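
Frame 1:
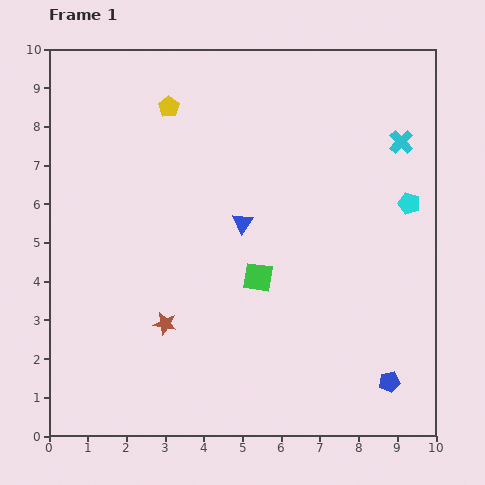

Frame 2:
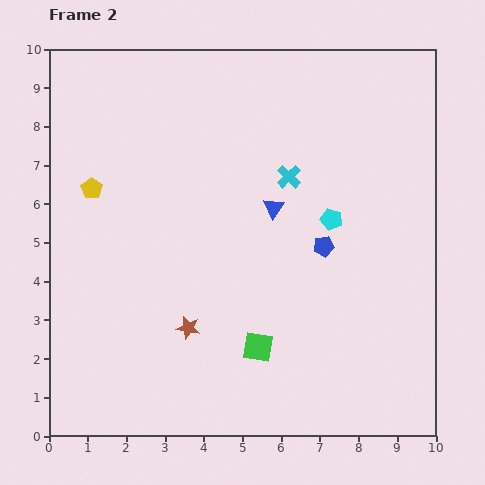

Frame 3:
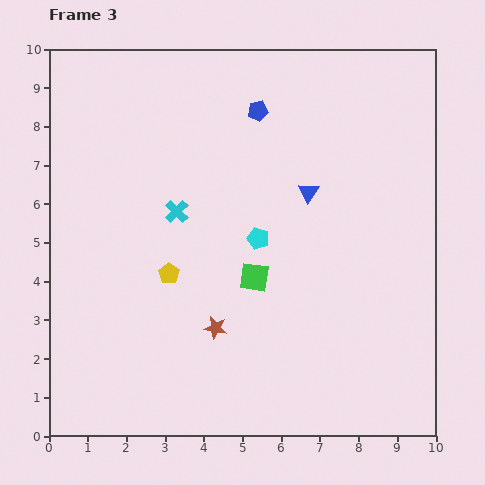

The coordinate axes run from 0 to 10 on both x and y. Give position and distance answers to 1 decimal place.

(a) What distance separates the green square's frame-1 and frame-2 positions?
1.8

The green square moved from (5.4, 4.1) to (5.4, 2.3), a distance of √(0.0² + 1.8²) ≈ 1.8.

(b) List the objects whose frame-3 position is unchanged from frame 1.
none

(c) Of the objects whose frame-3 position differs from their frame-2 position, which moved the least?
the brown star

(moved 0.7)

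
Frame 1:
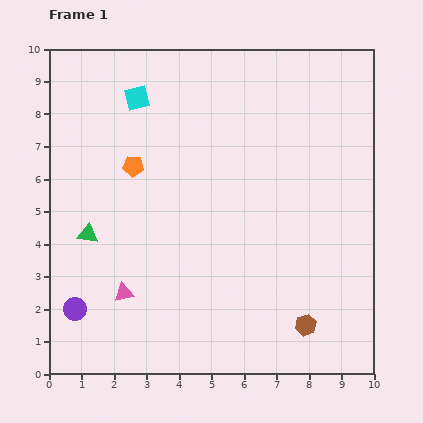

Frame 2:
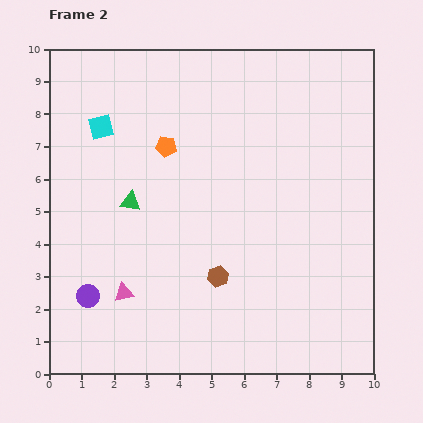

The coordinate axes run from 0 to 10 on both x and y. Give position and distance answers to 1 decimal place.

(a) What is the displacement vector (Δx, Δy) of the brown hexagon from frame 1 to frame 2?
(-2.7, 1.5)

The brown hexagon was at (7.9, 1.5) in frame 1 and (5.2, 3.0) in frame 2.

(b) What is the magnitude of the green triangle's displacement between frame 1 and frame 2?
1.6

The green triangle moved from (1.2, 4.3) to (2.5, 5.3), a distance of √(1.3² + 1.0²) ≈ 1.6.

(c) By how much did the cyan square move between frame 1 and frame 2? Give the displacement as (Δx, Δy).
(-1.1, -0.9)

The cyan square was at (2.7, 8.5) in frame 1 and (1.6, 7.6) in frame 2.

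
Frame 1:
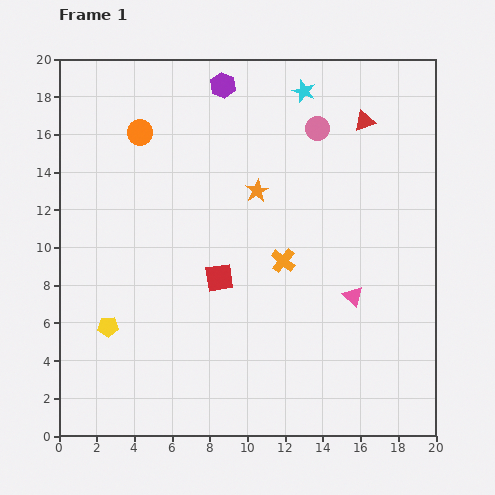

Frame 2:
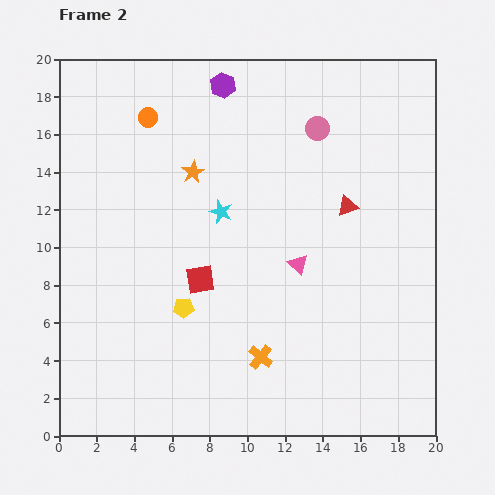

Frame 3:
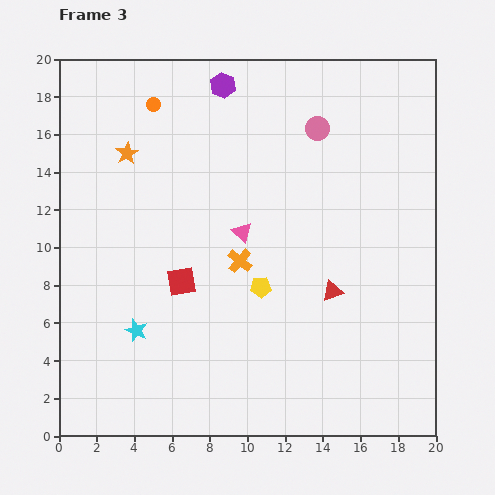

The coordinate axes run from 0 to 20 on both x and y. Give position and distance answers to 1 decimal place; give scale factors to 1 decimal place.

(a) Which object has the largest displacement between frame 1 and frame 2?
the cyan star

(moved 7.8; next 5.2)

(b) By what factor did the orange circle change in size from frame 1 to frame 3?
0.6×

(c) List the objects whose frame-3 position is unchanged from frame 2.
the pink circle, the purple hexagon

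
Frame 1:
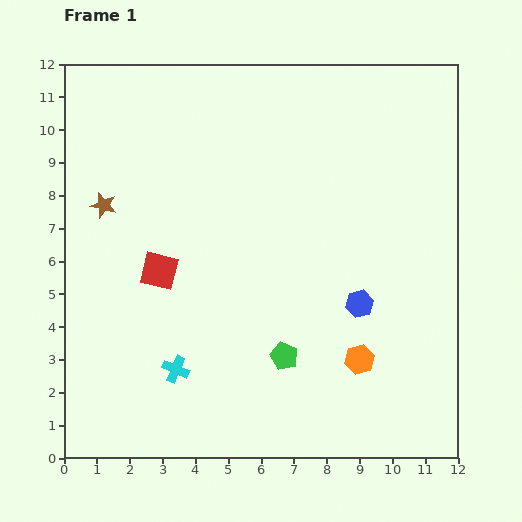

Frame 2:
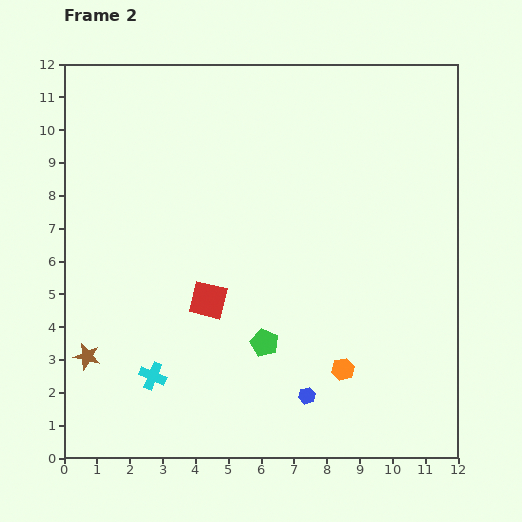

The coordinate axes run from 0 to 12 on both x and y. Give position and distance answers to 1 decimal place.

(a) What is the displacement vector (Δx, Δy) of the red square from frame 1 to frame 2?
(1.5, -0.9)

The red square was at (2.9, 5.7) in frame 1 and (4.4, 4.8) in frame 2.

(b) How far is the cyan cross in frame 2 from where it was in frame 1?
0.7

The cyan cross moved from (3.4, 2.7) to (2.7, 2.5), a distance of √(0.7² + 0.2²) ≈ 0.7.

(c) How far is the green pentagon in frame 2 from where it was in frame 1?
0.7

The green pentagon moved from (6.7, 3.1) to (6.1, 3.5), a distance of √(0.6² + 0.4²) ≈ 0.7.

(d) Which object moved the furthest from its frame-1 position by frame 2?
the brown star

(moved 4.6; next 3.2)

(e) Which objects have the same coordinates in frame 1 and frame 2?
none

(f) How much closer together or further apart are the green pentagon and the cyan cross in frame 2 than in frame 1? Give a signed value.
+0.2

Distance in frame 1: 3.3. Distance in frame 2: 3.5.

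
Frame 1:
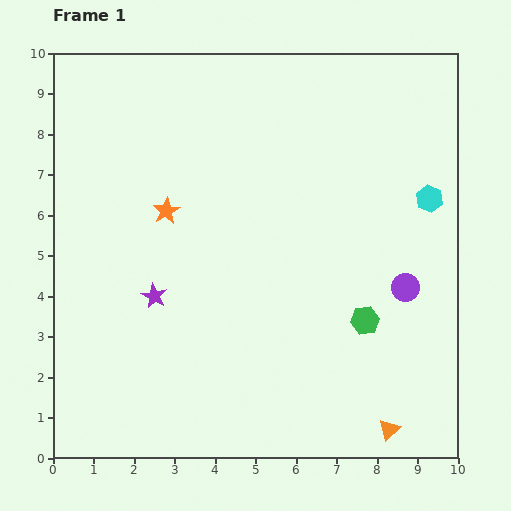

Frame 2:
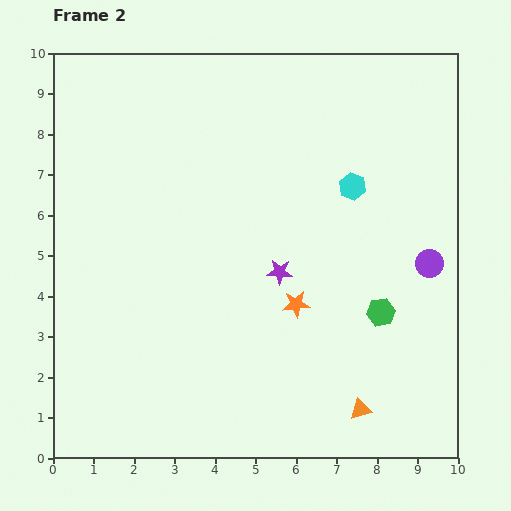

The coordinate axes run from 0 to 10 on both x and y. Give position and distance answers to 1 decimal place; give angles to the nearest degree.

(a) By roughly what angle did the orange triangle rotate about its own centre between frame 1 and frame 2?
29° clockwise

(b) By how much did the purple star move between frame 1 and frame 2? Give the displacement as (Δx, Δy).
(3.1, 0.6)

The purple star was at (2.5, 4.0) in frame 1 and (5.6, 4.6) in frame 2.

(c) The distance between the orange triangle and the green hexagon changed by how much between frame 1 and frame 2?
-0.3

Distance in frame 1: 2.8. Distance in frame 2: 2.5.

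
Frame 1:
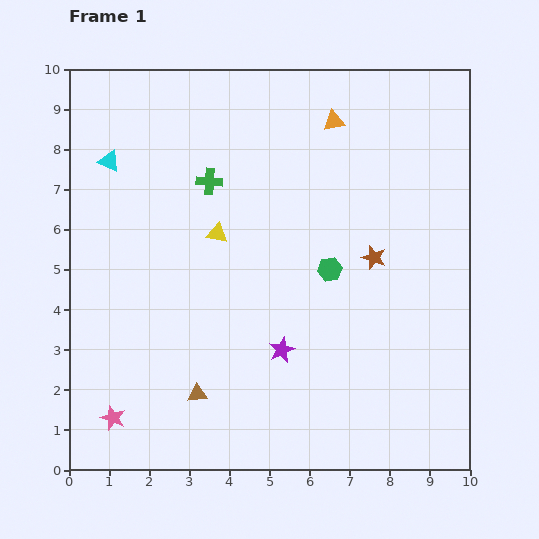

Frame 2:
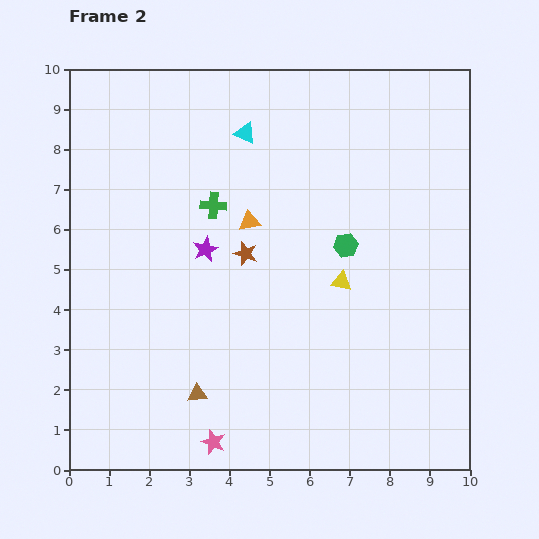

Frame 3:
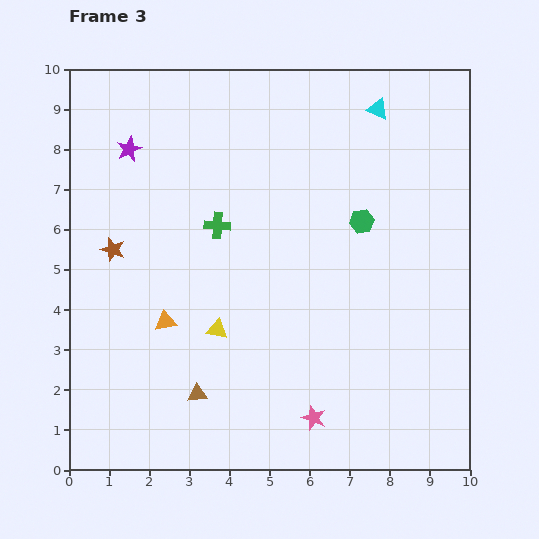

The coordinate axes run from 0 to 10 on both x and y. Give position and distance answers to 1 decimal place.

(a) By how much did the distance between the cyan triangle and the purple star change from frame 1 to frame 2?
-3.3

Distance in frame 1: 6.4. Distance in frame 2: 3.1.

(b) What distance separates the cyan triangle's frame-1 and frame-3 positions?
6.8

The cyan triangle moved from (1.0, 7.7) to (7.7, 9.0), a distance of √(6.7² + 1.3²) ≈ 6.8.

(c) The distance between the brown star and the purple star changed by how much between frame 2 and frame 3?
+1.5

Distance in frame 2: 1.0. Distance in frame 3: 2.5.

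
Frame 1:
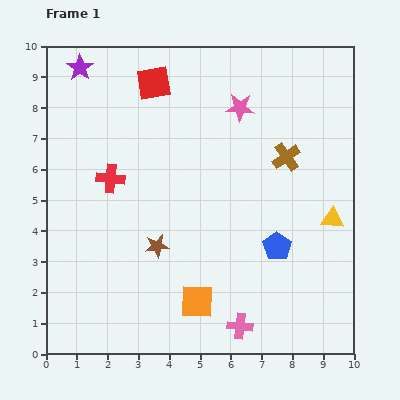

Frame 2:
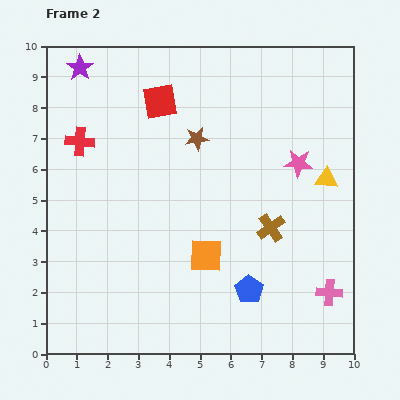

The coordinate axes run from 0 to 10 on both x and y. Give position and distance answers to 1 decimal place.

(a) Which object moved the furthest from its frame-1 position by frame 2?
the brown star

(moved 3.7; next 3.1)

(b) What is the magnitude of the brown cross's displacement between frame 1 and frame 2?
2.4

The brown cross moved from (7.8, 6.4) to (7.3, 4.1), a distance of √(0.5² + 2.3²) ≈ 2.4.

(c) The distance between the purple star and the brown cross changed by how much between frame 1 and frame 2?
+0.8

Distance in frame 1: 7.3. Distance in frame 2: 8.1.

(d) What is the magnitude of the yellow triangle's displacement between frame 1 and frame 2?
1.3

The yellow triangle moved from (9.3, 4.4) to (9.1, 5.7), a distance of √(0.2² + 1.3²) ≈ 1.3.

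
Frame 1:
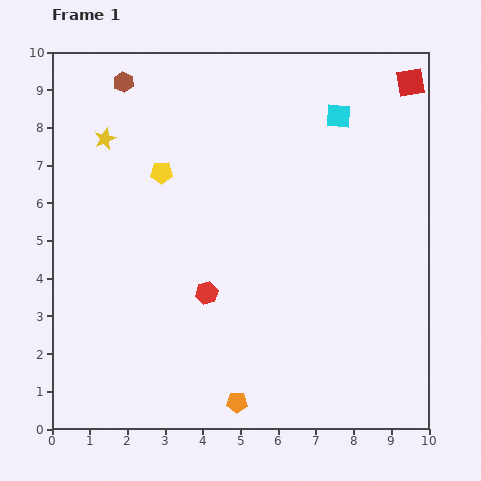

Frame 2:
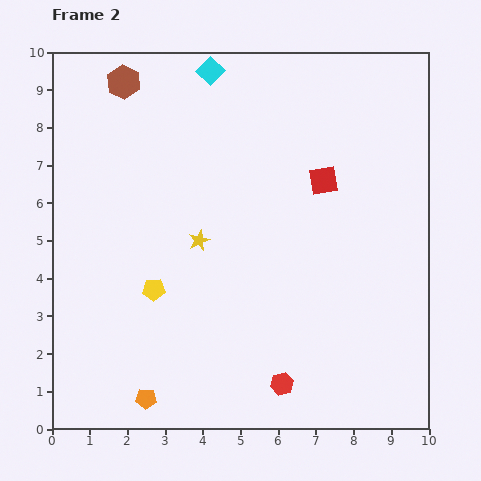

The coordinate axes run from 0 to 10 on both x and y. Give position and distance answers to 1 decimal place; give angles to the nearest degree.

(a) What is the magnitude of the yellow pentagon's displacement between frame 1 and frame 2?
3.1

The yellow pentagon moved from (2.9, 6.8) to (2.7, 3.7), a distance of √(0.2² + 3.1²) ≈ 3.1.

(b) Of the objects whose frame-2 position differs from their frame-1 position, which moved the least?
the orange pentagon

(moved 2.4)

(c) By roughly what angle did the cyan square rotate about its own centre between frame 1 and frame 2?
40° clockwise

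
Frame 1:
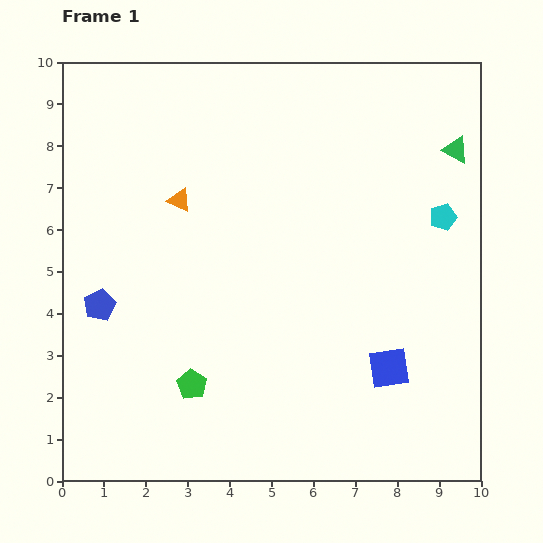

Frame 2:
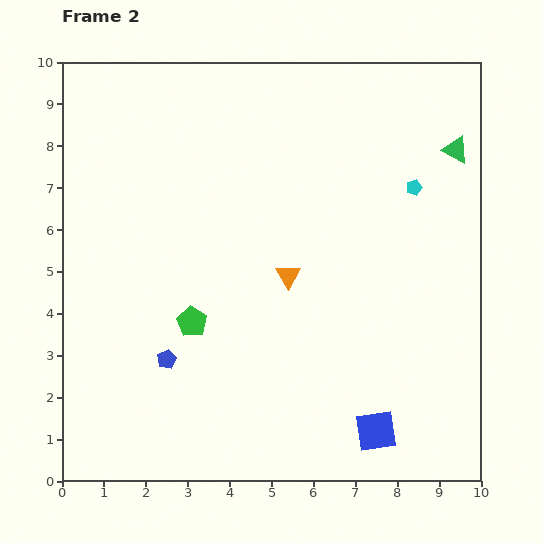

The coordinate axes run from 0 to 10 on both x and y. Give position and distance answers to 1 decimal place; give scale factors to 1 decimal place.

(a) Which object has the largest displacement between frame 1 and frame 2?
the orange triangle

(moved 3.2; next 2.1)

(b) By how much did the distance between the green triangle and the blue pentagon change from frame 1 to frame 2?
-0.8

Distance in frame 1: 9.3. Distance in frame 2: 8.5.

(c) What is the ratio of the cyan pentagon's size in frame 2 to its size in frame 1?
0.6×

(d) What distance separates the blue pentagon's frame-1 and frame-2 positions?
2.1

The blue pentagon moved from (0.9, 4.2) to (2.5, 2.9), a distance of √(1.6² + 1.3²) ≈ 2.1.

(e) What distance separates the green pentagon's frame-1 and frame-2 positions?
1.5

The green pentagon moved from (3.1, 2.3) to (3.1, 3.8), a distance of √(0.0² + 1.5²) ≈ 1.5.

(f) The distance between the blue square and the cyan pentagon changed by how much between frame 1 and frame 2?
+2.1

Distance in frame 1: 3.8. Distance in frame 2: 5.9.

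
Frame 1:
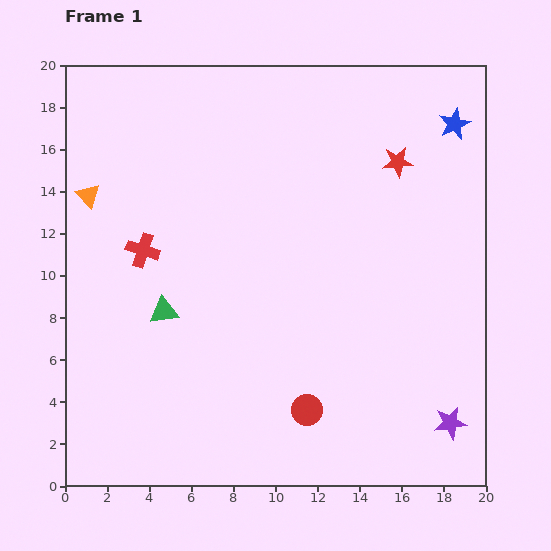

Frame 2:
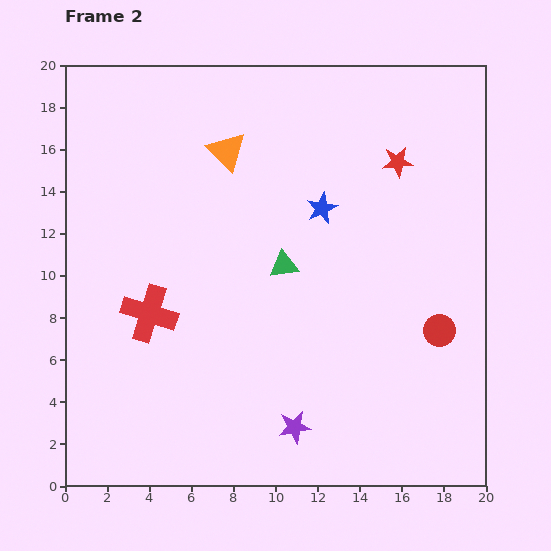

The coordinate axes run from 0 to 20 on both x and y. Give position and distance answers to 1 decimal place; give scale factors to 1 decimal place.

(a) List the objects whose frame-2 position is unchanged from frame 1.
the red star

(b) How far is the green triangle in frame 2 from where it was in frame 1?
6.1

The green triangle moved from (4.7, 8.3) to (10.4, 10.5), a distance of √(5.7² + 2.2²) ≈ 6.1.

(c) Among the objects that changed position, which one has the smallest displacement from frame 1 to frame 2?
the red cross

(moved 3.0)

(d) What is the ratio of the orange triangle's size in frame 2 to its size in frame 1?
1.6×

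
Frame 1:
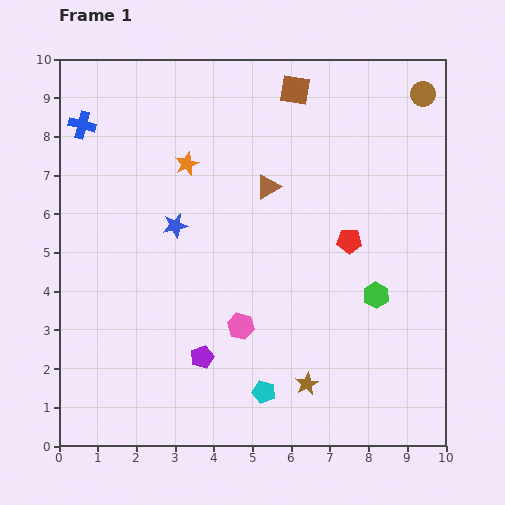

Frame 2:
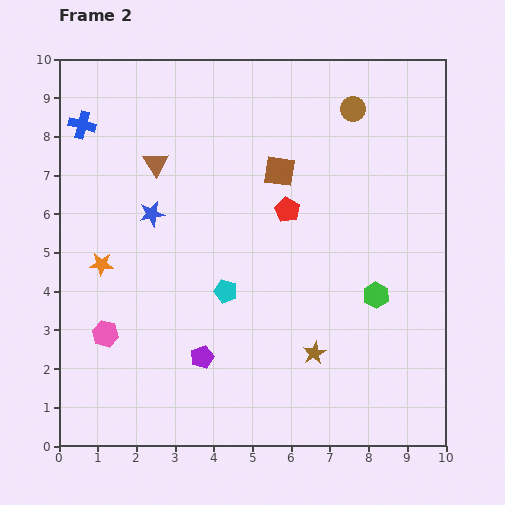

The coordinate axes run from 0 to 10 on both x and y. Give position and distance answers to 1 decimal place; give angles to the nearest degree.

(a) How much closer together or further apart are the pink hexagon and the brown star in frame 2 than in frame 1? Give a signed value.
+3.1

Distance in frame 1: 2.3. Distance in frame 2: 5.4.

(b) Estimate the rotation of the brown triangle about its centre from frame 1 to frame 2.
33° counter-clockwise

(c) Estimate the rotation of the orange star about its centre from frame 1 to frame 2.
29° clockwise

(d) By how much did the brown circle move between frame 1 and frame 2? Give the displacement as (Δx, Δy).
(-1.8, -0.4)

The brown circle was at (9.4, 9.1) in frame 1 and (7.6, 8.7) in frame 2.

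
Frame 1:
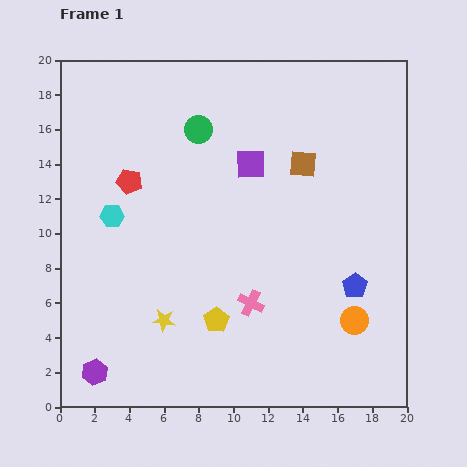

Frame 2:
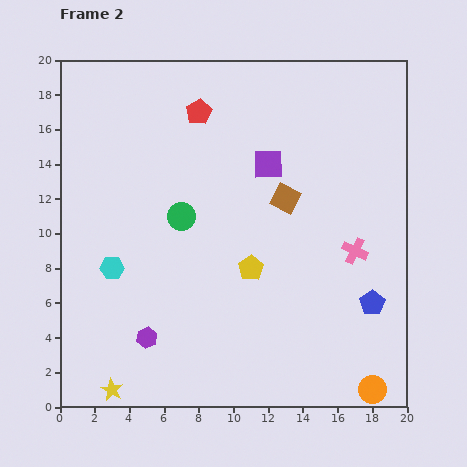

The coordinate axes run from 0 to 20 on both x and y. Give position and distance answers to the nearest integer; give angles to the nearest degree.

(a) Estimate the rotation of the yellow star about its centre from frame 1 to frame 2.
22° clockwise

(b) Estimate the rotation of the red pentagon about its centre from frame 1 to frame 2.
30° clockwise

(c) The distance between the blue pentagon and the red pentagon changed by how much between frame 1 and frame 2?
+1

Distance in frame 1: 14. Distance in frame 2: 15.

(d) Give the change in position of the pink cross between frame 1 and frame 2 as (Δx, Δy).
(6, 3)

The pink cross was at (11, 6) in frame 1 and (17, 9) in frame 2.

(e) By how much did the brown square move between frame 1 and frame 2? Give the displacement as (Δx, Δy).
(-1, -2)

The brown square was at (14, 14) in frame 1 and (13, 12) in frame 2.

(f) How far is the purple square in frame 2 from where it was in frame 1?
1

The purple square moved from (11, 14) to (12, 14), a distance of √(1² + 0²) ≈ 1.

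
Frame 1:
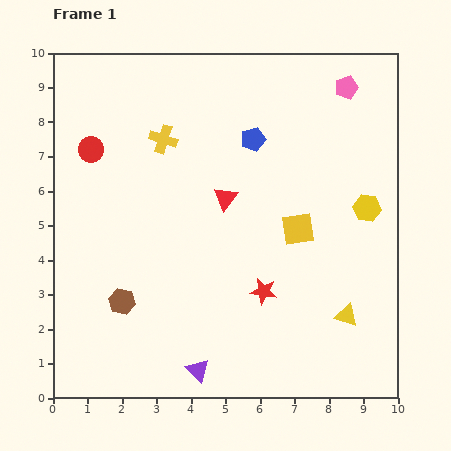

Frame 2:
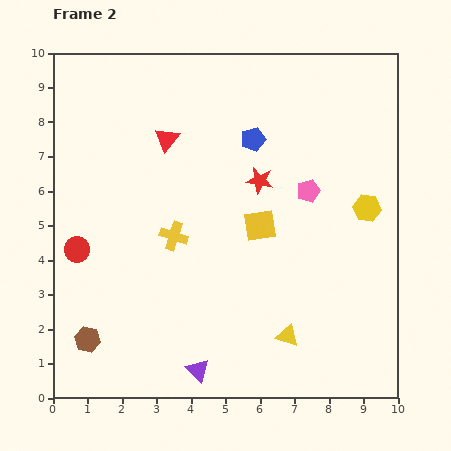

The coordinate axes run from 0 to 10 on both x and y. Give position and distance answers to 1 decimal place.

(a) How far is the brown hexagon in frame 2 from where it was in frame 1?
1.5

The brown hexagon moved from (2.0, 2.8) to (1.0, 1.7), a distance of √(1.0² + 1.1²) ≈ 1.5.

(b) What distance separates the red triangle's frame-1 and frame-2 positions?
2.4

The red triangle moved from (5.0, 5.8) to (3.3, 7.5), a distance of √(1.7² + 1.7²) ≈ 2.4.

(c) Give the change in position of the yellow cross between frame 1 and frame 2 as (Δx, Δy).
(0.3, -2.8)

The yellow cross was at (3.2, 7.5) in frame 1 and (3.5, 4.7) in frame 2.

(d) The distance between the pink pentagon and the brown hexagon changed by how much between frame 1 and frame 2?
-1.3

Distance in frame 1: 9.0. Distance in frame 2: 7.7.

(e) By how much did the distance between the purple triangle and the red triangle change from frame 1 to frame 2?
+1.7

Distance in frame 1: 5.1. Distance in frame 2: 6.8.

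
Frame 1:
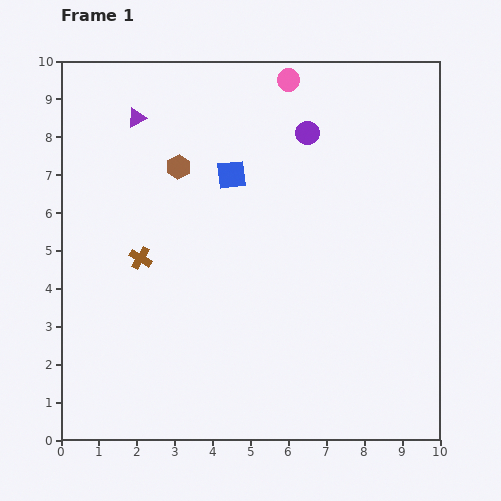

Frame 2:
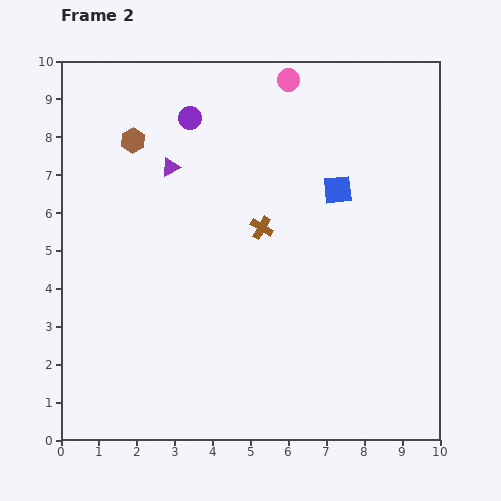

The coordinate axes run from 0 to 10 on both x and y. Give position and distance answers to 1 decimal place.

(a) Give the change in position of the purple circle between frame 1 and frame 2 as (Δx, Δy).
(-3.1, 0.4)

The purple circle was at (6.5, 8.1) in frame 1 and (3.4, 8.5) in frame 2.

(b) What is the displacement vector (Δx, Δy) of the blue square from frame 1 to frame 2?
(2.8, -0.4)

The blue square was at (4.5, 7.0) in frame 1 and (7.3, 6.6) in frame 2.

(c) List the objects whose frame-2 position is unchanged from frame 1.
the pink circle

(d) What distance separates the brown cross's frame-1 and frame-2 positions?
3.3

The brown cross moved from (2.1, 4.8) to (5.3, 5.6), a distance of √(3.2² + 0.8²) ≈ 3.3.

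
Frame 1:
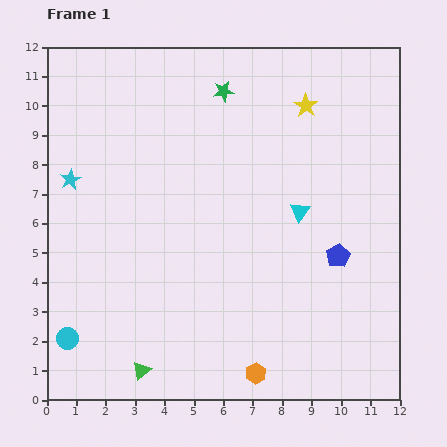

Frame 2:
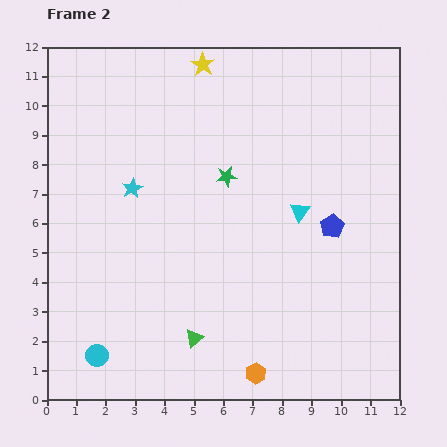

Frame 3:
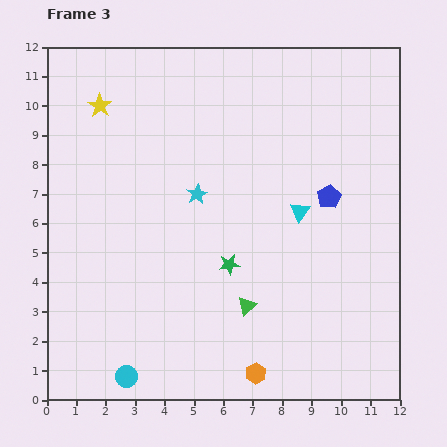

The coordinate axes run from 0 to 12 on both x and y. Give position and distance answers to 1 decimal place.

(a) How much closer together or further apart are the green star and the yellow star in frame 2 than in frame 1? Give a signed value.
+1.1

Distance in frame 1: 2.8. Distance in frame 2: 3.9.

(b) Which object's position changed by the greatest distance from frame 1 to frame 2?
the yellow star

(moved 3.8; next 2.9)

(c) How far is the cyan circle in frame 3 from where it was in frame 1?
2.4

The cyan circle moved from (0.7, 2.1) to (2.7, 0.8), a distance of √(2.0² + 1.3²) ≈ 2.4.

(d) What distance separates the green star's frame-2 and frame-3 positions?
3.0

The green star moved from (6.1, 7.6) to (6.2, 4.6), a distance of √(0.1² + 3.0²) ≈ 3.0.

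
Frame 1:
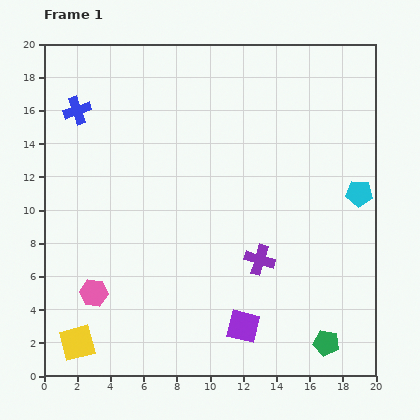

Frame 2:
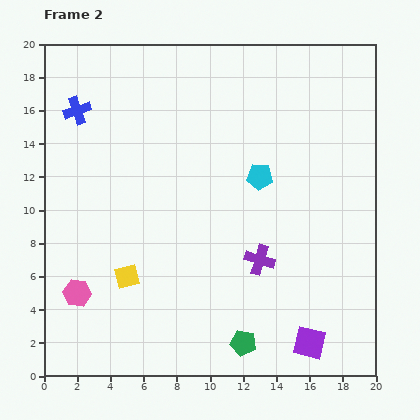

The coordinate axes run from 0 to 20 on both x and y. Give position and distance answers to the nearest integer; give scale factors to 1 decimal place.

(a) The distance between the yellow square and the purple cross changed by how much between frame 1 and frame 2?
-4

Distance in frame 1: 12. Distance in frame 2: 8.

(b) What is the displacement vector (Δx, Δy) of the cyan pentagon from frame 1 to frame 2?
(-6, 1)

The cyan pentagon was at (19, 11) in frame 1 and (13, 12) in frame 2.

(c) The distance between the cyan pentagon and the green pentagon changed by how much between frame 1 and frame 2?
+1

Distance in frame 1: 9. Distance in frame 2: 10.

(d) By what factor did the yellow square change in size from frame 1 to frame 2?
0.7×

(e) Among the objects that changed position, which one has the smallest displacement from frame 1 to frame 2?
the pink hexagon

(moved 1)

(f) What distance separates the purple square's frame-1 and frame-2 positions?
4

The purple square moved from (12, 3) to (16, 2), a distance of √(4² + 1²) ≈ 4.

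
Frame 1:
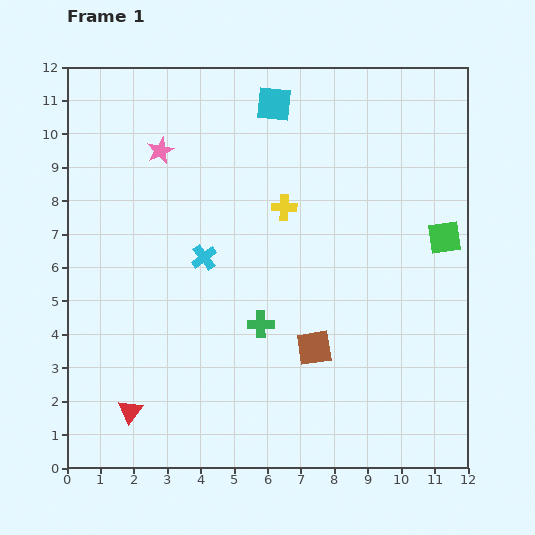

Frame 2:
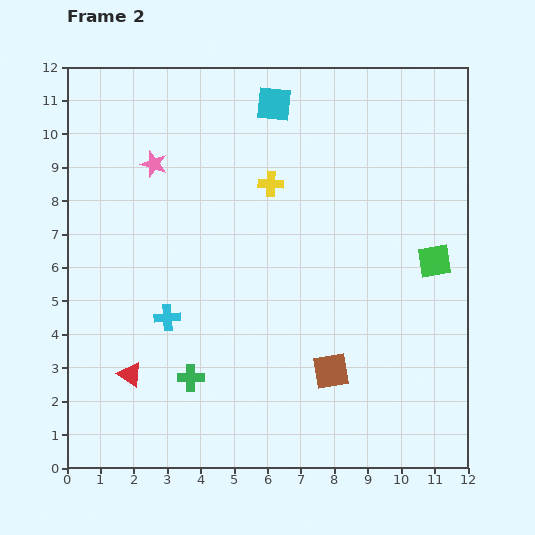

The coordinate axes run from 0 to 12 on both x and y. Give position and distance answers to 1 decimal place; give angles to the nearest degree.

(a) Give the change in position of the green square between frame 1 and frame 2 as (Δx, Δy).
(-0.3, -0.7)

The green square was at (11.3, 6.9) in frame 1 and (11.0, 6.2) in frame 2.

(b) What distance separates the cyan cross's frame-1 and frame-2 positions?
2.1

The cyan cross moved from (4.1, 6.3) to (3.0, 4.5), a distance of √(1.1² + 1.8²) ≈ 2.1.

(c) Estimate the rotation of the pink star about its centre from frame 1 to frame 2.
31° counter-clockwise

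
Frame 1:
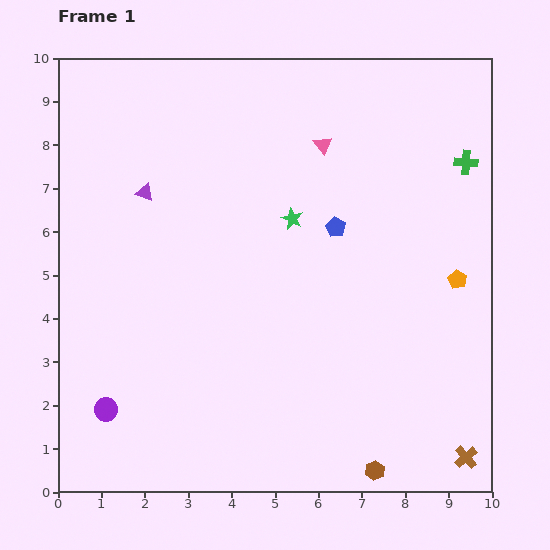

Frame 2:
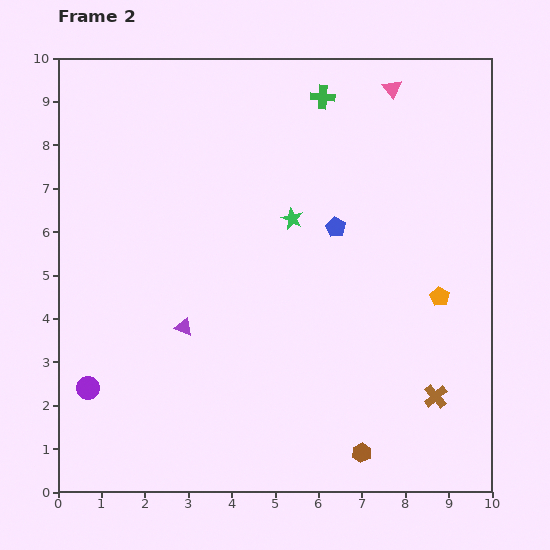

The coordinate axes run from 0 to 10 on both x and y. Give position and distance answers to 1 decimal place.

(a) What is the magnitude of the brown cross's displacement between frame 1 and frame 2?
1.6

The brown cross moved from (9.4, 0.8) to (8.7, 2.2), a distance of √(0.7² + 1.4²) ≈ 1.6.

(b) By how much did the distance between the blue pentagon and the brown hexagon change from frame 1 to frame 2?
-0.5

Distance in frame 1: 5.7. Distance in frame 2: 5.2.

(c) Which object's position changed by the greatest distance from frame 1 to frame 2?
the green cross

(moved 3.6; next 3.2)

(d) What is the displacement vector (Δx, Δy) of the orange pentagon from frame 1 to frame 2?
(-0.4, -0.4)

The orange pentagon was at (9.2, 4.9) in frame 1 and (8.8, 4.5) in frame 2.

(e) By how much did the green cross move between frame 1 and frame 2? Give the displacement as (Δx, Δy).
(-3.3, 1.5)

The green cross was at (9.4, 7.6) in frame 1 and (6.1, 9.1) in frame 2.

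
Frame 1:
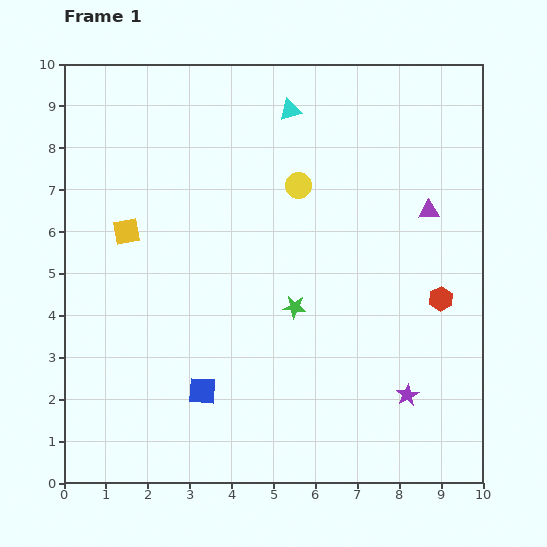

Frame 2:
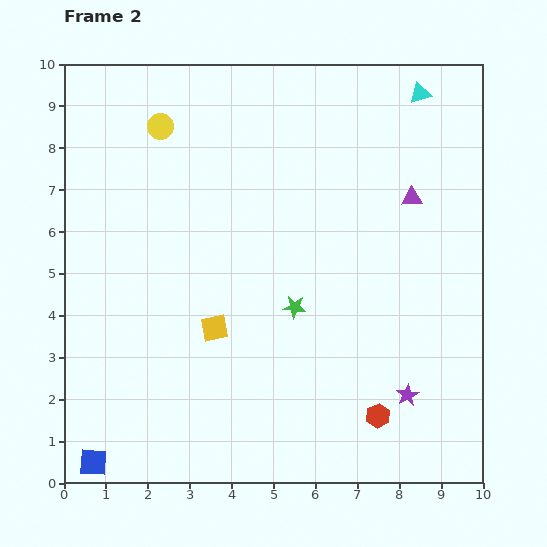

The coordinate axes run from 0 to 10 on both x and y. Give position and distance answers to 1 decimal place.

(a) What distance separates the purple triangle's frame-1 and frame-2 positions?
0.5

The purple triangle moved from (8.7, 6.5) to (8.3, 6.8), a distance of √(0.4² + 0.3²) ≈ 0.5.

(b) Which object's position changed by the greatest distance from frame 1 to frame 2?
the yellow circle

(moved 3.6; next 3.2)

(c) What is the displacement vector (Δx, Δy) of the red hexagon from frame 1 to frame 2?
(-1.5, -2.8)

The red hexagon was at (9.0, 4.4) in frame 1 and (7.5, 1.6) in frame 2.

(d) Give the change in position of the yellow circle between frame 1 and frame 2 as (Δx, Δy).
(-3.3, 1.4)

The yellow circle was at (5.6, 7.1) in frame 1 and (2.3, 8.5) in frame 2.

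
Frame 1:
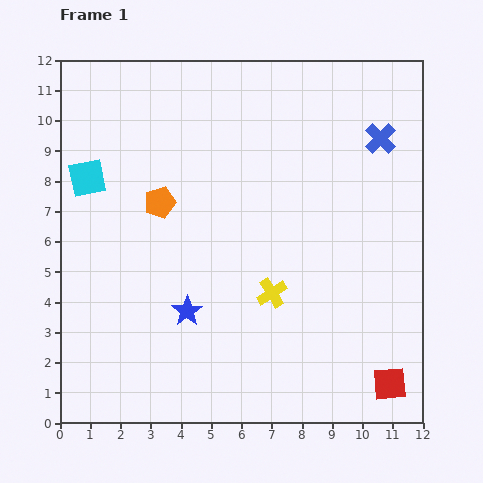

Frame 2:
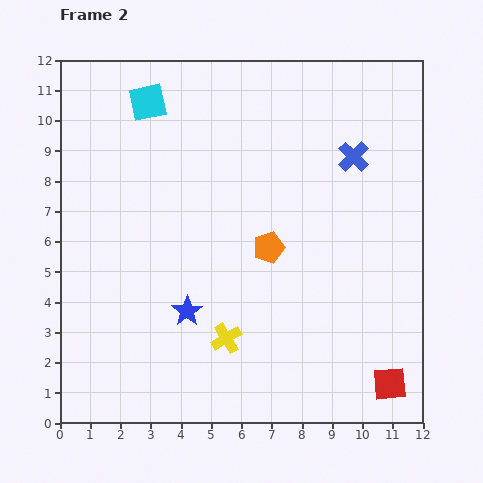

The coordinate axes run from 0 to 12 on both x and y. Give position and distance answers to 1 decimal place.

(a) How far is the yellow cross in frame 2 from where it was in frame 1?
2.1

The yellow cross moved from (7.0, 4.3) to (5.5, 2.8), a distance of √(1.5² + 1.5²) ≈ 2.1.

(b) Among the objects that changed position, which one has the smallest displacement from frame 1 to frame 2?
the blue cross

(moved 1.1)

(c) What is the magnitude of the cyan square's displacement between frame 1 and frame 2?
3.2

The cyan square moved from (0.9, 8.1) to (2.9, 10.6), a distance of √(2.0² + 2.5²) ≈ 3.2.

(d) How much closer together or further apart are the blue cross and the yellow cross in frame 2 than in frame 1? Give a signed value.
+1.1

Distance in frame 1: 6.2. Distance in frame 2: 7.3.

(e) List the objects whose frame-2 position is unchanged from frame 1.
the red square, the blue star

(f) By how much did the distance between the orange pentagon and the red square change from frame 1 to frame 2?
-3.7

Distance in frame 1: 9.7. Distance in frame 2: 6.0.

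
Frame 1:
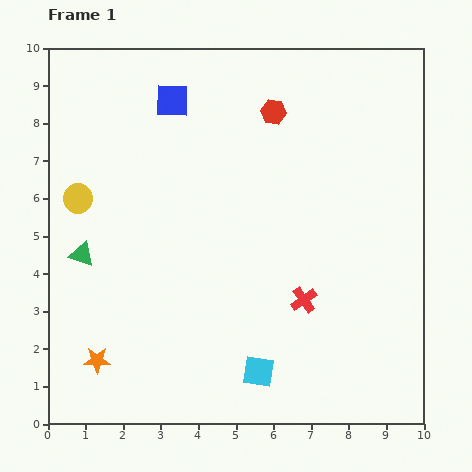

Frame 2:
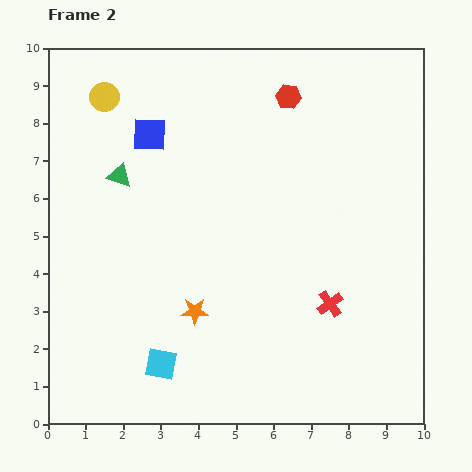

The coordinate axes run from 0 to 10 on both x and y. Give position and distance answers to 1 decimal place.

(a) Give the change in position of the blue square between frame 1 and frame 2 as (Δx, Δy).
(-0.6, -0.9)

The blue square was at (3.3, 8.6) in frame 1 and (2.7, 7.7) in frame 2.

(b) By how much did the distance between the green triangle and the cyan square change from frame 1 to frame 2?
-0.5

Distance in frame 1: 5.6. Distance in frame 2: 5.1.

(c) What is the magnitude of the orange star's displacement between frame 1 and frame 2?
2.9

The orange star moved from (1.3, 1.7) to (3.9, 3.0), a distance of √(2.6² + 1.3²) ≈ 2.9.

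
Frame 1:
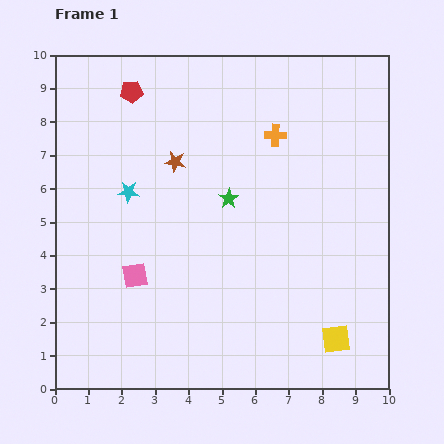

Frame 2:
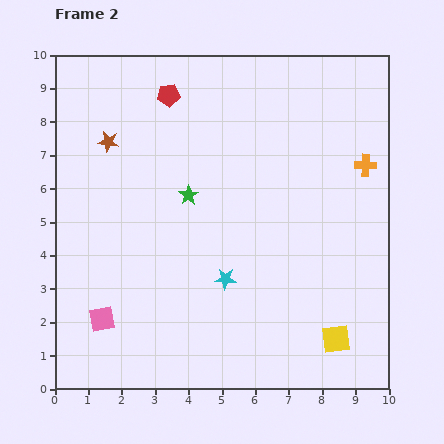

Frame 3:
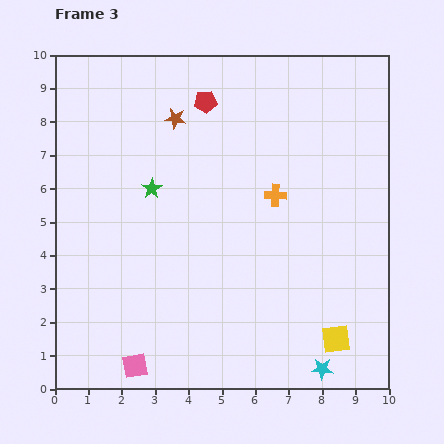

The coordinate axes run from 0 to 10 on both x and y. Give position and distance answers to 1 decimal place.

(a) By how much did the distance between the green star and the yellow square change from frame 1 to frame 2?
+0.9

Distance in frame 1: 5.3. Distance in frame 2: 6.2.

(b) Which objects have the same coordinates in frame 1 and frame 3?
the yellow square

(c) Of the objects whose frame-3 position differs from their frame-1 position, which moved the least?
the brown star

(moved 1.3)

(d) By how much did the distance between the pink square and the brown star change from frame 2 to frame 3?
+2.2

Distance in frame 2: 5.3. Distance in frame 3: 7.5.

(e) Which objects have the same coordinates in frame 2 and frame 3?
the yellow square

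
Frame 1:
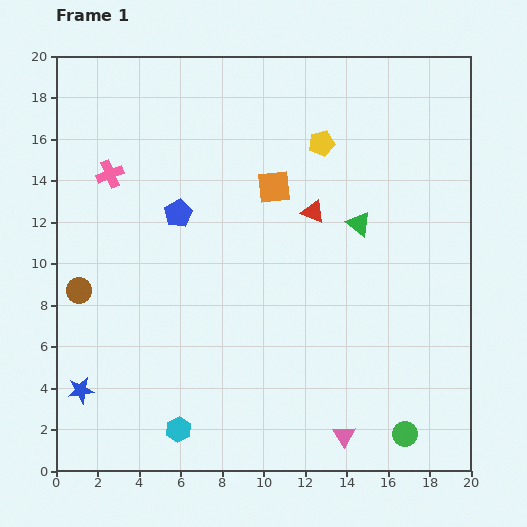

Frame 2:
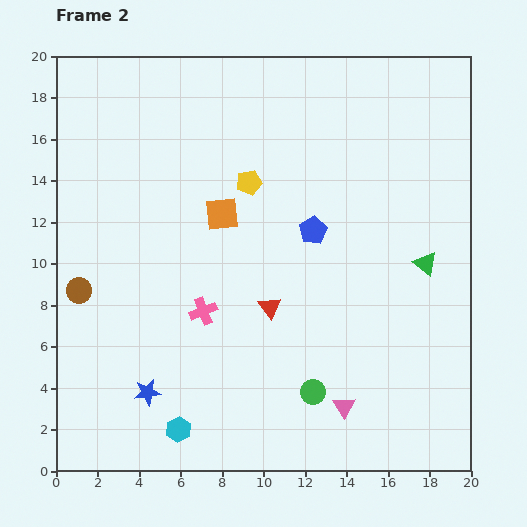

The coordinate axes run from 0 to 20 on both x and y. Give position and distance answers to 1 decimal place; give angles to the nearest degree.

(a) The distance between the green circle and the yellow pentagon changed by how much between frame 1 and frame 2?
-4.0

Distance in frame 1: 14.6. Distance in frame 2: 10.6.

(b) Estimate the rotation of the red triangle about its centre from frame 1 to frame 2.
31° clockwise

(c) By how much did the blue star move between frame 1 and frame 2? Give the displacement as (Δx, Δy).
(3.2, -0.1)

The blue star was at (1.2, 3.9) in frame 1 and (4.4, 3.8) in frame 2.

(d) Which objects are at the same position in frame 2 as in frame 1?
the cyan hexagon, the brown circle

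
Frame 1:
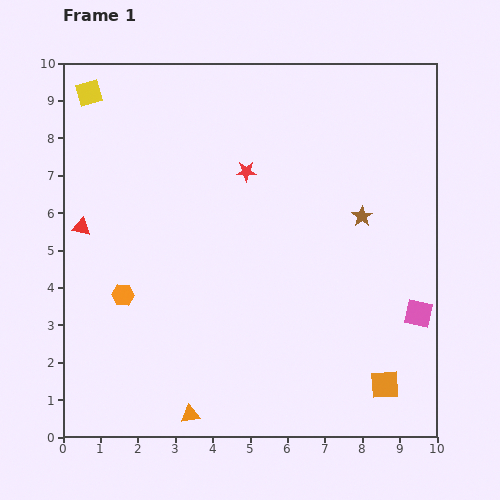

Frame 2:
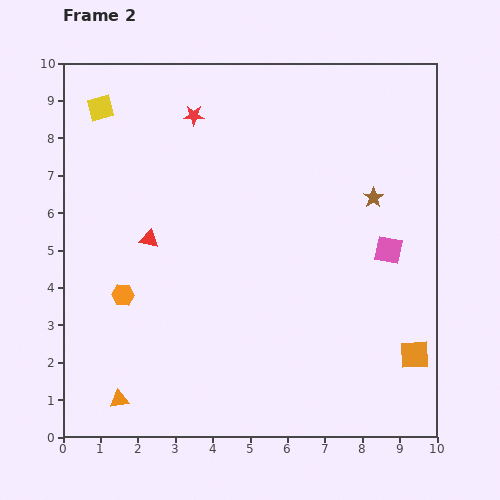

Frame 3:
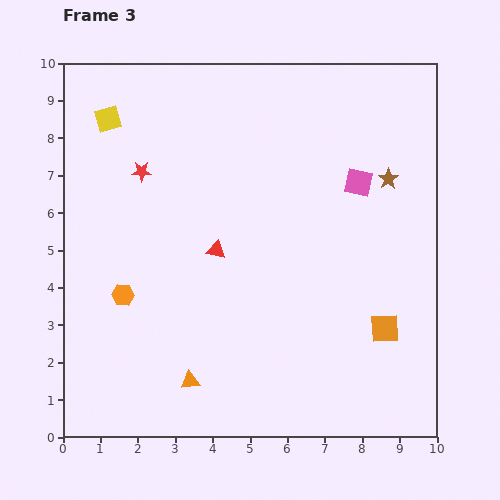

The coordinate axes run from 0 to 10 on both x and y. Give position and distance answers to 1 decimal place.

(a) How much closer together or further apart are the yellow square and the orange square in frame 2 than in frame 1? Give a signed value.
-0.4

Distance in frame 1: 11.1. Distance in frame 2: 10.7.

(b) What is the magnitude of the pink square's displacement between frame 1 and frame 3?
3.8

The pink square moved from (9.5, 3.3) to (7.9, 6.8), a distance of √(1.6² + 3.5²) ≈ 3.8.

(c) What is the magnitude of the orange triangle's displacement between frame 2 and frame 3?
2.0

The orange triangle moved from (1.5, 1.0) to (3.4, 1.5), a distance of √(1.9² + 0.5²) ≈ 2.0.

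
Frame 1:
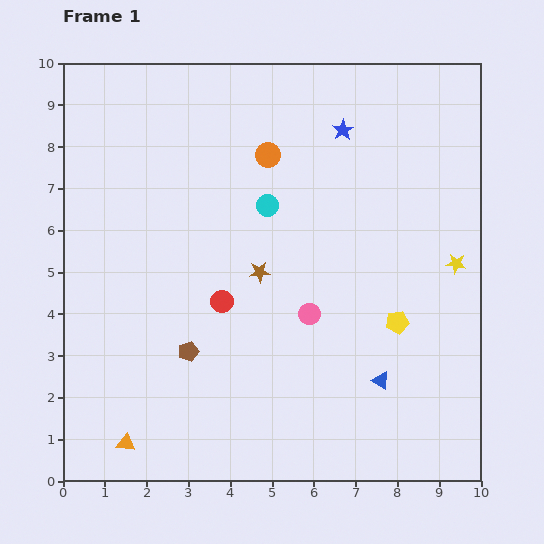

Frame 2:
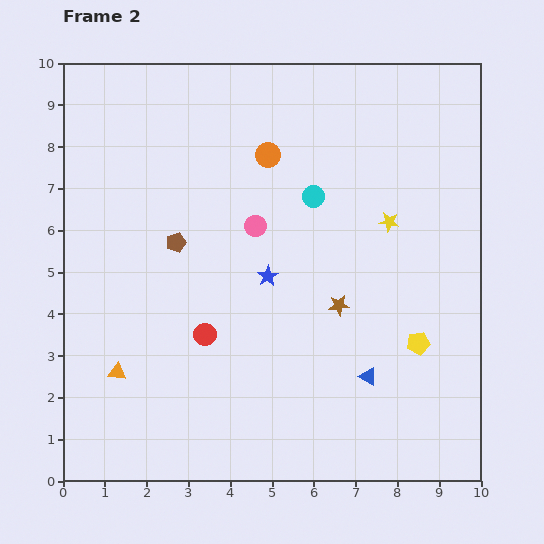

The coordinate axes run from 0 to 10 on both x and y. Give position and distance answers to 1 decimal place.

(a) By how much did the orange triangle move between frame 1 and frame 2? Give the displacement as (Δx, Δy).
(-0.2, 1.7)

The orange triangle was at (1.5, 0.9) in frame 1 and (1.3, 2.6) in frame 2.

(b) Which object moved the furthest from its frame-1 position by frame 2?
the blue star

(moved 3.9; next 2.6)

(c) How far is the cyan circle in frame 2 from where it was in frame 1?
1.1

The cyan circle moved from (4.9, 6.6) to (6.0, 6.8), a distance of √(1.1² + 0.2²) ≈ 1.1.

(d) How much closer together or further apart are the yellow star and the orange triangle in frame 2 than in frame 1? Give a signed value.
-1.6

Distance in frame 1: 9.0. Distance in frame 2: 7.4.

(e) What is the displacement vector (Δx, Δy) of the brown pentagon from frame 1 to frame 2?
(-0.3, 2.6)

The brown pentagon was at (3.0, 3.1) in frame 1 and (2.7, 5.7) in frame 2.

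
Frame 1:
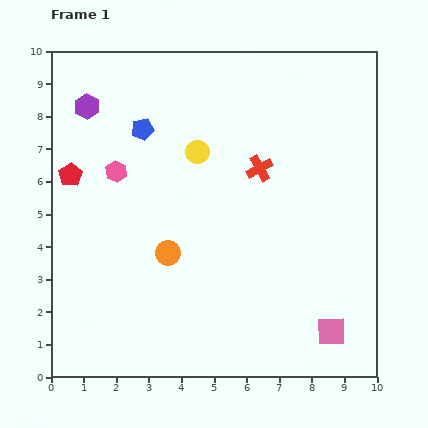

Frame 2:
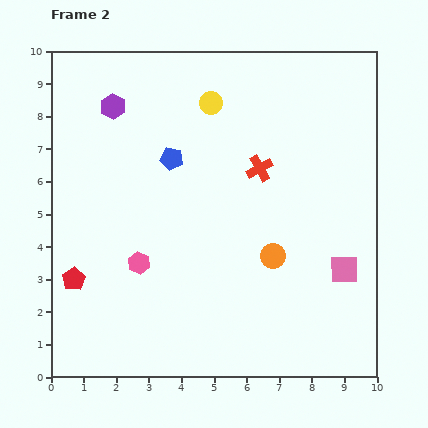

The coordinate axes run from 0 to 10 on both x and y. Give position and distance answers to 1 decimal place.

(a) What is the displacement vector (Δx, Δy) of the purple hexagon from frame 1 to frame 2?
(0.8, 0.0)

The purple hexagon was at (1.1, 8.3) in frame 1 and (1.9, 8.3) in frame 2.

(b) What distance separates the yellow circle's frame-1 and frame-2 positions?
1.6

The yellow circle moved from (4.5, 6.9) to (4.9, 8.4), a distance of √(0.4² + 1.5²) ≈ 1.6.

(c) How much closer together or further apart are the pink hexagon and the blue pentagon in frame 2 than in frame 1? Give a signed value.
+1.9

Distance in frame 1: 1.5. Distance in frame 2: 3.4.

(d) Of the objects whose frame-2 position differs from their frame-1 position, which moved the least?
the purple hexagon

(moved 0.8)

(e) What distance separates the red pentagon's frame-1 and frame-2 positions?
3.2

The red pentagon moved from (0.6, 6.2) to (0.7, 3.0), a distance of √(0.1² + 3.2²) ≈ 3.2.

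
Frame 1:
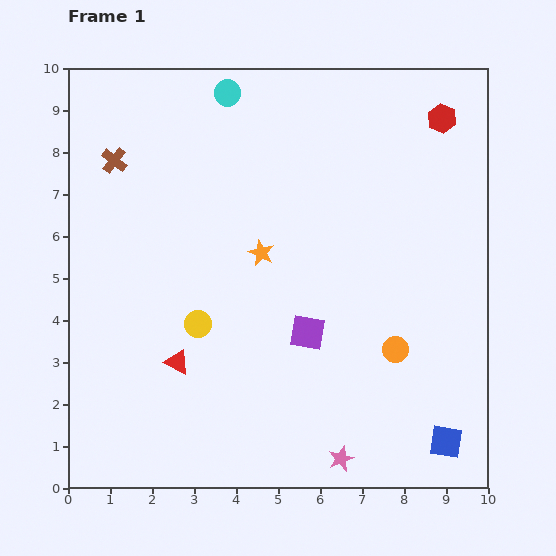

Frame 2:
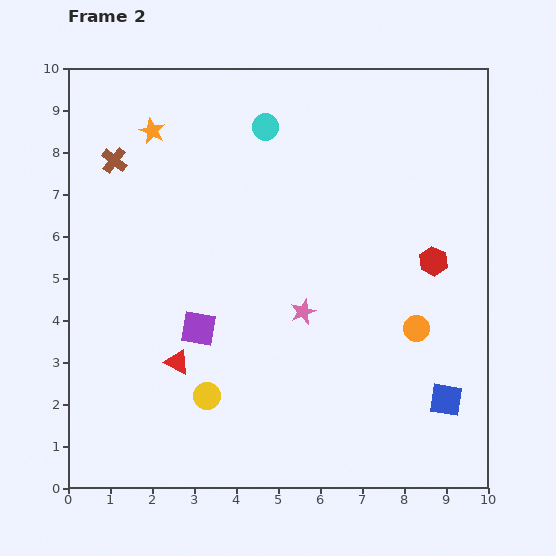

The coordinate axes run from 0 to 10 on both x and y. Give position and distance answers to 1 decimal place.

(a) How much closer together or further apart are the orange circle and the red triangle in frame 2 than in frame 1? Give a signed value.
+0.6

Distance in frame 1: 5.2. Distance in frame 2: 5.8.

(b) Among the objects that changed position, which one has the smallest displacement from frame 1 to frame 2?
the orange circle

(moved 0.7)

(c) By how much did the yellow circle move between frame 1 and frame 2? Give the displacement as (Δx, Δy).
(0.2, -1.7)

The yellow circle was at (3.1, 3.9) in frame 1 and (3.3, 2.2) in frame 2.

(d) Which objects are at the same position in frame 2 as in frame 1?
the red triangle, the brown cross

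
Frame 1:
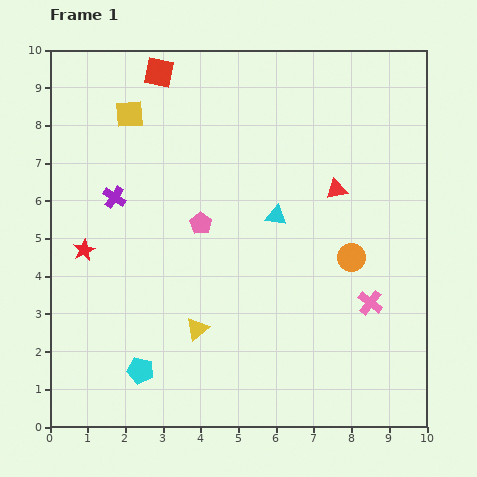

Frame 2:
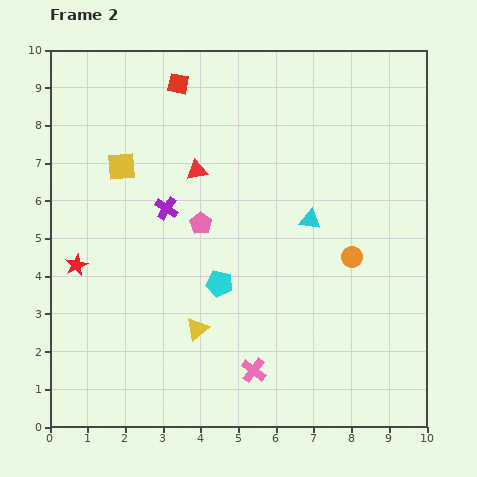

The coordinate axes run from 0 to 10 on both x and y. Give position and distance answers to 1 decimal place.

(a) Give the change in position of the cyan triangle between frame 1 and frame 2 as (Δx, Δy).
(0.9, -0.1)

The cyan triangle was at (6.0, 5.6) in frame 1 and (6.9, 5.5) in frame 2.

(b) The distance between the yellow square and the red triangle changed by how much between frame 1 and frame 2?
-3.9

Distance in frame 1: 5.9. Distance in frame 2: 2.0.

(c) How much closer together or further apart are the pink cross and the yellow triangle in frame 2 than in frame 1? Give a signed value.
-2.8

Distance in frame 1: 4.7. Distance in frame 2: 1.9.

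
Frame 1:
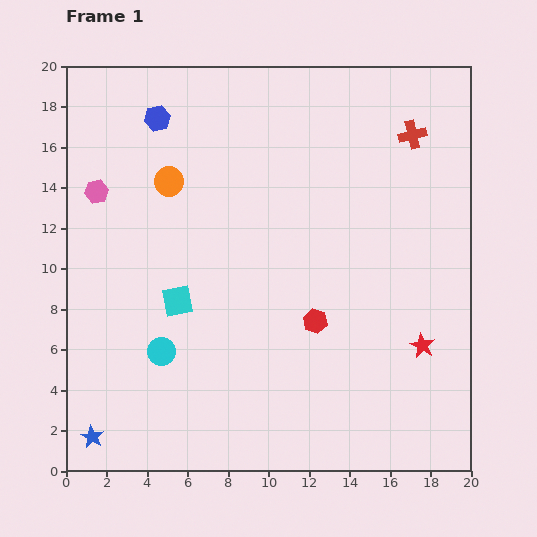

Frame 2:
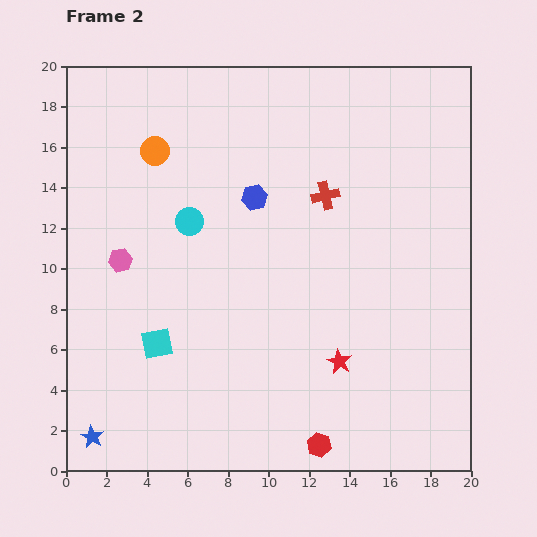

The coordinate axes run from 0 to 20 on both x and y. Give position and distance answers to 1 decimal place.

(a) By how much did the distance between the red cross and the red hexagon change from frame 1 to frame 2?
+1.9

Distance in frame 1: 10.4. Distance in frame 2: 12.3.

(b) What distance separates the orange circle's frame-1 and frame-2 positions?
1.7

The orange circle moved from (5.1, 14.3) to (4.4, 15.8), a distance of √(0.7² + 1.5²) ≈ 1.7.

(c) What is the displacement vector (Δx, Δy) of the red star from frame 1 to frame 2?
(-4.1, -0.8)

The red star was at (17.6, 6.2) in frame 1 and (13.5, 5.4) in frame 2.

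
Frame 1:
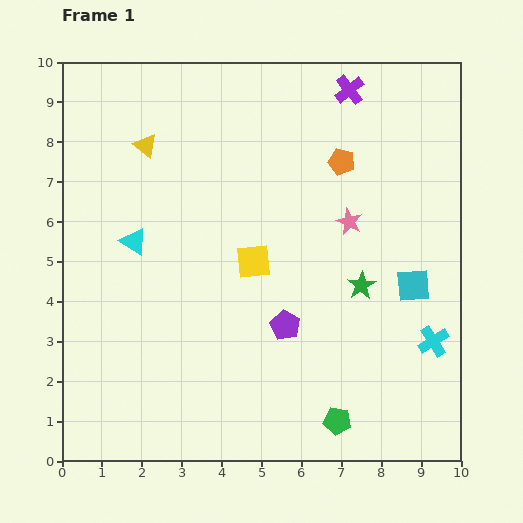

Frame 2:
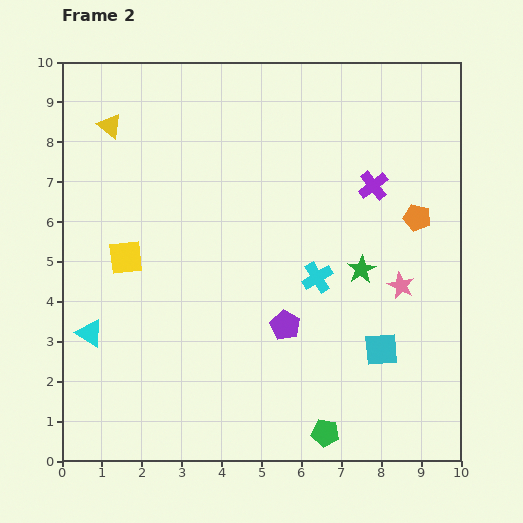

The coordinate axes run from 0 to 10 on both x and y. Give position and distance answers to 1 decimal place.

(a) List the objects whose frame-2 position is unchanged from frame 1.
the purple pentagon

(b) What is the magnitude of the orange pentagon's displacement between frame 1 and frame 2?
2.4

The orange pentagon moved from (7.0, 7.5) to (8.9, 6.1), a distance of √(1.9² + 1.4²) ≈ 2.4.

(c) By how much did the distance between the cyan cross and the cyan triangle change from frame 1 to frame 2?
-2.0

Distance in frame 1: 7.9. Distance in frame 2: 5.9.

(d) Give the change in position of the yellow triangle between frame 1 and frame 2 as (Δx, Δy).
(-0.9, 0.5)

The yellow triangle was at (2.1, 7.9) in frame 1 and (1.2, 8.4) in frame 2.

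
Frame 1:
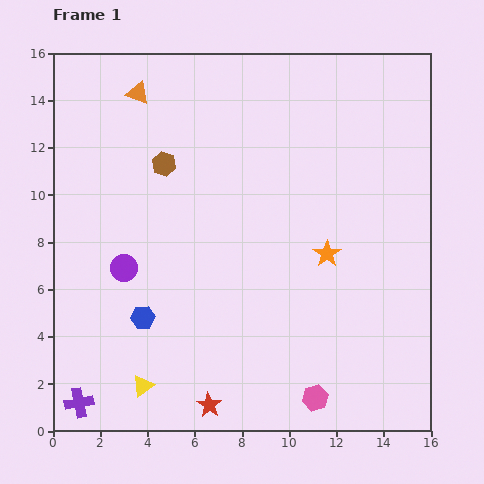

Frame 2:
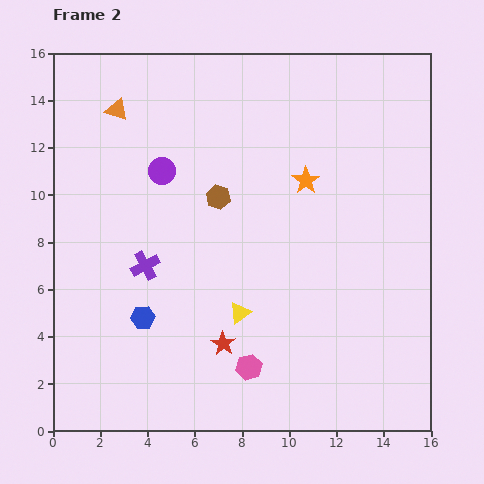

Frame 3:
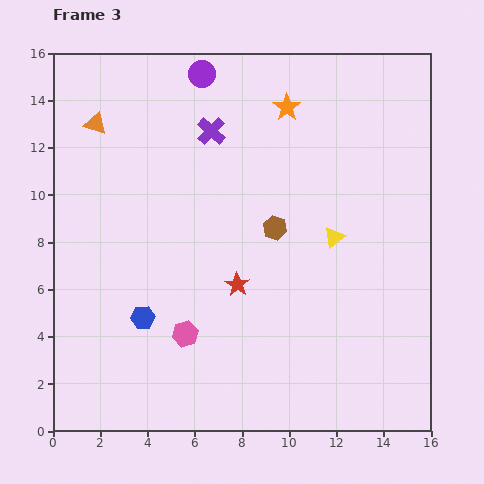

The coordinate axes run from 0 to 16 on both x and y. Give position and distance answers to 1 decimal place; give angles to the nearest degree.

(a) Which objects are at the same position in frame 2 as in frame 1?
the blue hexagon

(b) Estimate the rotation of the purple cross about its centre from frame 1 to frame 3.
37° counter-clockwise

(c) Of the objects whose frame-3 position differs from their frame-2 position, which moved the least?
the orange triangle

(moved 1.1)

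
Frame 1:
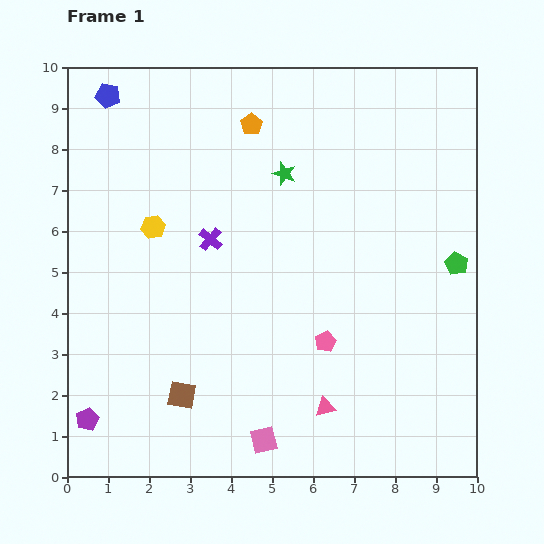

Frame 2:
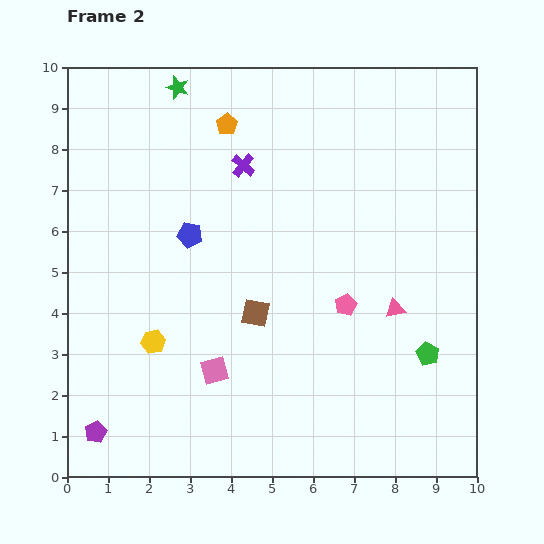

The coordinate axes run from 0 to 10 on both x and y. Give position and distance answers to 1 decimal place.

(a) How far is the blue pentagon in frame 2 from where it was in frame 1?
3.9

The blue pentagon moved from (1.0, 9.3) to (3.0, 5.9), a distance of √(2.0² + 3.4²) ≈ 3.9.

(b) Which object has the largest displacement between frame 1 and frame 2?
the blue pentagon

(moved 3.9; next 3.3)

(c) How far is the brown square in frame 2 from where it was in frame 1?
2.7

The brown square moved from (2.8, 2.0) to (4.6, 4.0), a distance of √(1.8² + 2.0²) ≈ 2.7.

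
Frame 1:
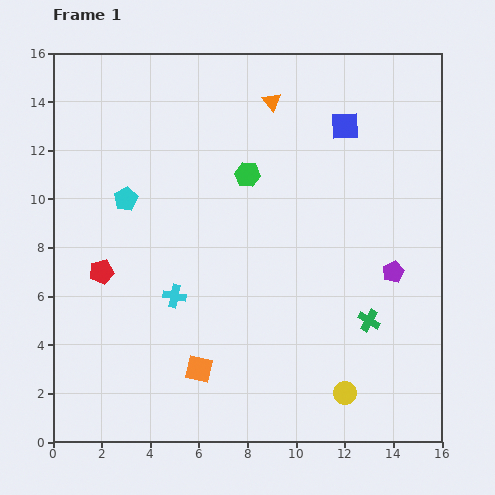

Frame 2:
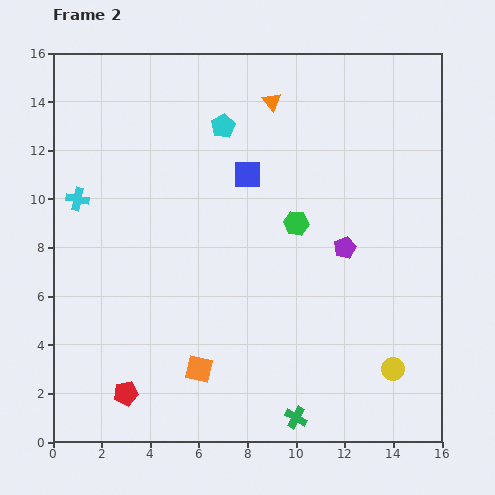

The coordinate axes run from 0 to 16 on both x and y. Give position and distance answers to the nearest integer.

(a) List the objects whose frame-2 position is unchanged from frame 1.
the orange triangle, the orange square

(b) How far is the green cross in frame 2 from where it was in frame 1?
5

The green cross moved from (13, 5) to (10, 1), a distance of √(3² + 4²) ≈ 5.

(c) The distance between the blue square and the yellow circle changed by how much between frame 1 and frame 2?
-1

Distance in frame 1: 11. Distance in frame 2: 10.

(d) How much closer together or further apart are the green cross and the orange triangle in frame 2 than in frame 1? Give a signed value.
+3

Distance in frame 1: 10. Distance in frame 2: 13.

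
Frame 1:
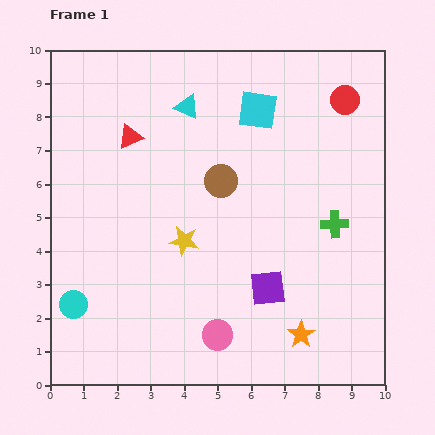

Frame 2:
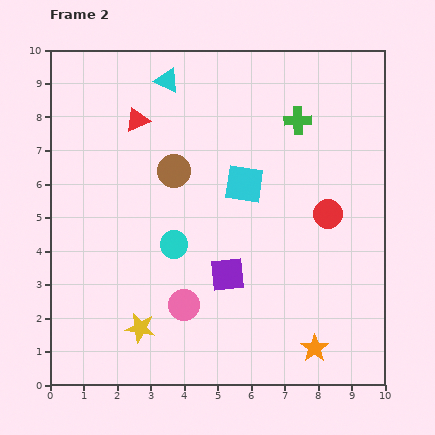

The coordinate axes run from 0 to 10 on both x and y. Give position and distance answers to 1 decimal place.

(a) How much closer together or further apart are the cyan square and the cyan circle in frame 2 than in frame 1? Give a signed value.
-5.2

Distance in frame 1: 8.0. Distance in frame 2: 2.8.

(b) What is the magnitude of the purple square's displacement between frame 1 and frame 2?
1.3

The purple square moved from (6.5, 2.9) to (5.3, 3.3), a distance of √(1.2² + 0.4²) ≈ 1.3.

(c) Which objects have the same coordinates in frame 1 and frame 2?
none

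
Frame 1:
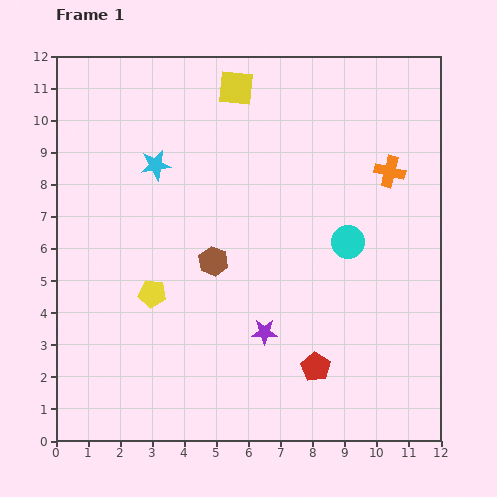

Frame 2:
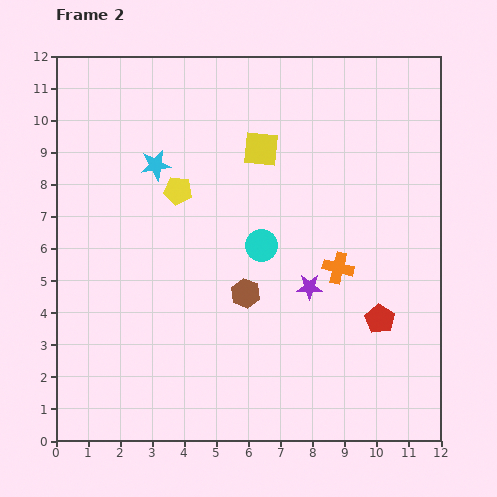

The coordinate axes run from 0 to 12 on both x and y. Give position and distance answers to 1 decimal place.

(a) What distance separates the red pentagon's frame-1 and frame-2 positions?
2.5

The red pentagon moved from (8.1, 2.3) to (10.1, 3.8), a distance of √(2.0² + 1.5²) ≈ 2.5.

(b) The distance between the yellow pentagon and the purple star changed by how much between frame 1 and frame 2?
+1.4

Distance in frame 1: 3.7. Distance in frame 2: 5.1.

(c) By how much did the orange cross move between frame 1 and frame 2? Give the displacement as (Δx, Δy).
(-1.6, -3.0)

The orange cross was at (10.4, 8.4) in frame 1 and (8.8, 5.4) in frame 2.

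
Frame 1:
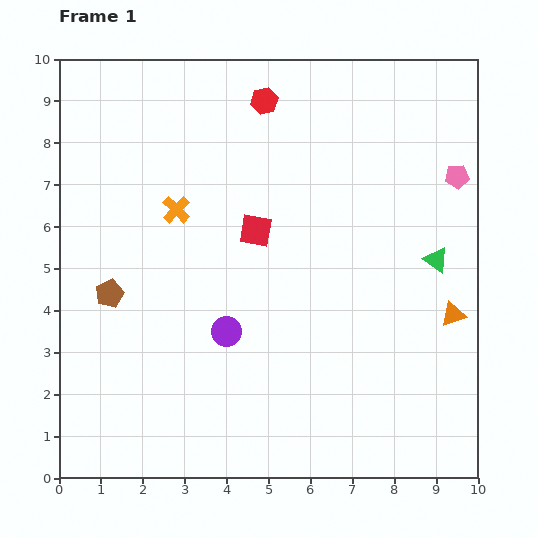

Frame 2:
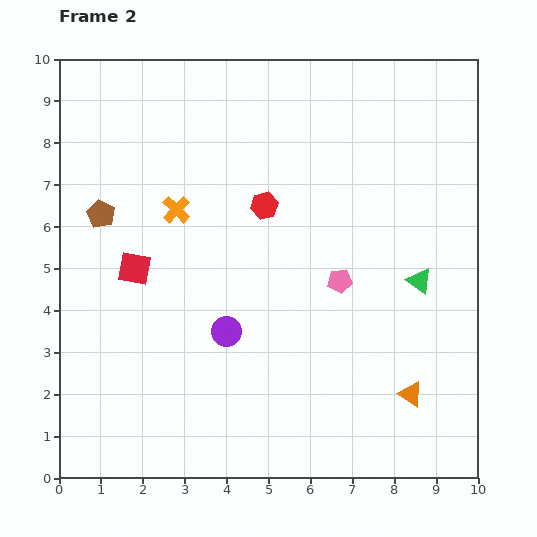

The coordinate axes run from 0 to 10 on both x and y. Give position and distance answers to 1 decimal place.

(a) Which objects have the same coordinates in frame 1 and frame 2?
the purple circle, the orange cross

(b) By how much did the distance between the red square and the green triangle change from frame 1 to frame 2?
+2.4

Distance in frame 1: 4.4. Distance in frame 2: 6.8.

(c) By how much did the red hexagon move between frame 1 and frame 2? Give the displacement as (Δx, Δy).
(0.0, -2.5)

The red hexagon was at (4.9, 9.0) in frame 1 and (4.9, 6.5) in frame 2.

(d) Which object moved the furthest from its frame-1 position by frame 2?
the pink pentagon

(moved 3.8; next 3.0)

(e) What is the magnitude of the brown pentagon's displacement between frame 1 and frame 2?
1.9

The brown pentagon moved from (1.2, 4.4) to (1.0, 6.3), a distance of √(0.2² + 1.9²) ≈ 1.9.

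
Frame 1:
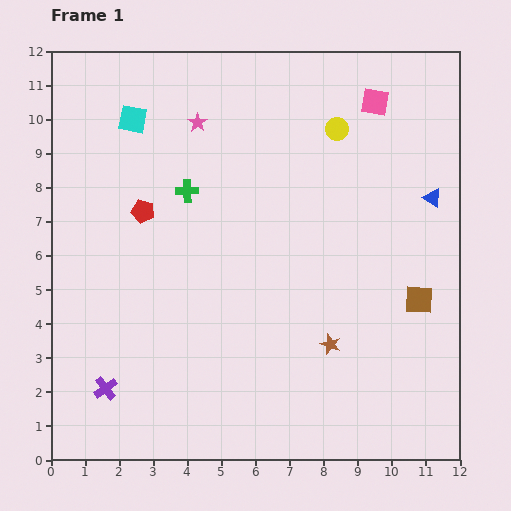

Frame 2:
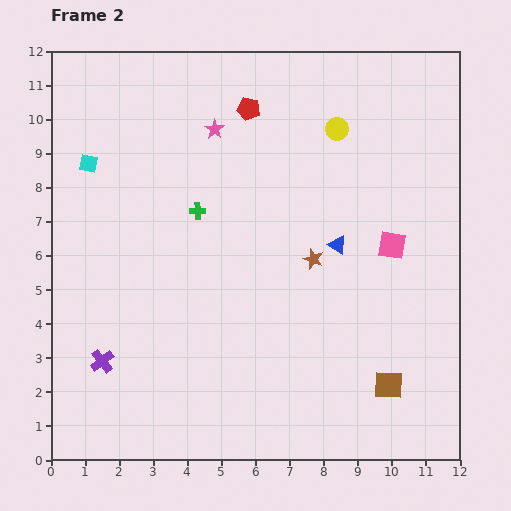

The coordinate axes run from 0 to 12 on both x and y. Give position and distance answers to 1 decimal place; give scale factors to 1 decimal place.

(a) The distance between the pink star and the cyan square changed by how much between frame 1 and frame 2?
+1.9

Distance in frame 1: 1.9. Distance in frame 2: 3.8.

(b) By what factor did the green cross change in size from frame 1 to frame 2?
0.7×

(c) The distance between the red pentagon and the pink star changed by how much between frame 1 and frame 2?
-1.9

Distance in frame 1: 3.1. Distance in frame 2: 1.2.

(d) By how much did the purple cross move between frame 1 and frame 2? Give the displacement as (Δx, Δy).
(-0.1, 0.8)

The purple cross was at (1.6, 2.1) in frame 1 and (1.5, 2.9) in frame 2.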